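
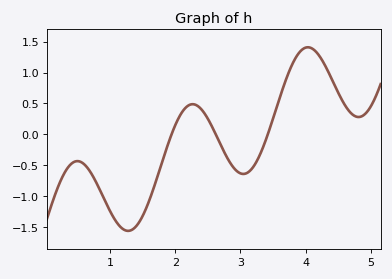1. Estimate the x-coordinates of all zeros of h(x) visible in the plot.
1.94, 2.62, 3.42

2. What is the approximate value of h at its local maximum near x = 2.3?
0.488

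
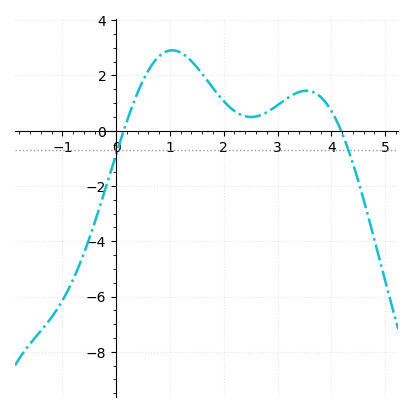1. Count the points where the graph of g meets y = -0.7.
2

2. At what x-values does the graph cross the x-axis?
0.1, 4.2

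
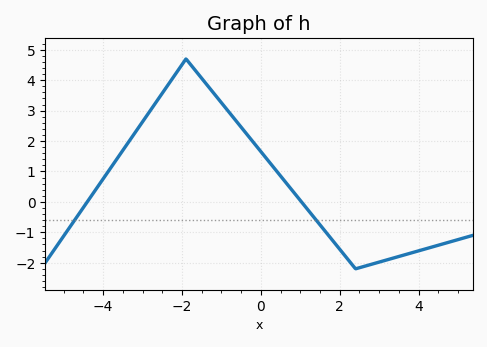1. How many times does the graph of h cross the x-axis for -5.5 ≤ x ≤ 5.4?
2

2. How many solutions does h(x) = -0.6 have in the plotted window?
2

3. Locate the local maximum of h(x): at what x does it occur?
-1.9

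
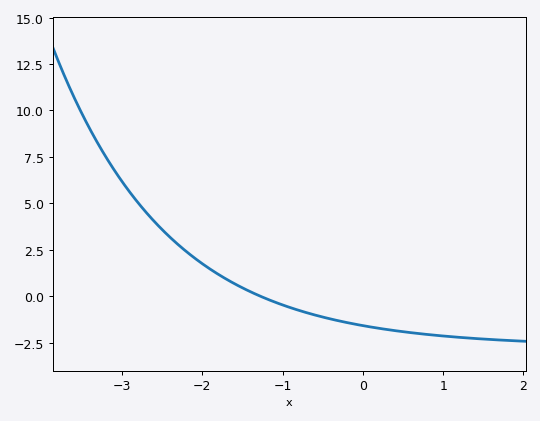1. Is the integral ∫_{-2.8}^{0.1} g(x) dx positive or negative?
positive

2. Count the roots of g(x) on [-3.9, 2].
1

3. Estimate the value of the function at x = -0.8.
-0.8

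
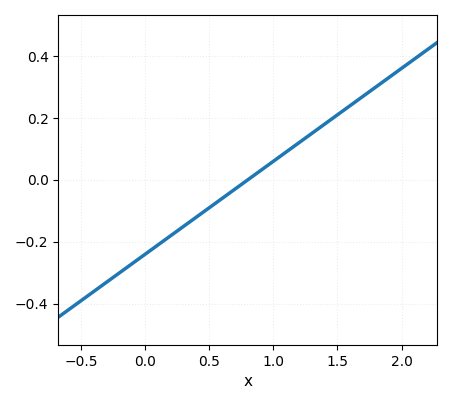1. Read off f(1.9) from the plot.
0.33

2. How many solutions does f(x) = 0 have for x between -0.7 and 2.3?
1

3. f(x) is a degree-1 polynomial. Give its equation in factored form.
y = 0.3(x - 0.8)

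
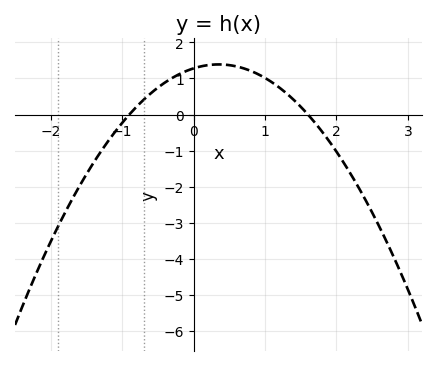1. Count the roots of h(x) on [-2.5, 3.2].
2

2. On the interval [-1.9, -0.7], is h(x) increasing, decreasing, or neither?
increasing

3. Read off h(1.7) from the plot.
-0.231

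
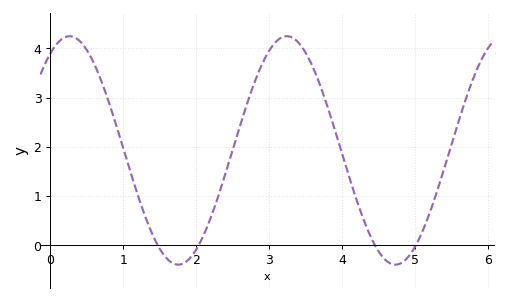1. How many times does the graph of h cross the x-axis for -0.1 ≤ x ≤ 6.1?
4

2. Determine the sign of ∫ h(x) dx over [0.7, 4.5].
positive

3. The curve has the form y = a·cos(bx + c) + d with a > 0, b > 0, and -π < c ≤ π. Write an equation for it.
y = 2.32cos(2.1x - 0.56) + 1.93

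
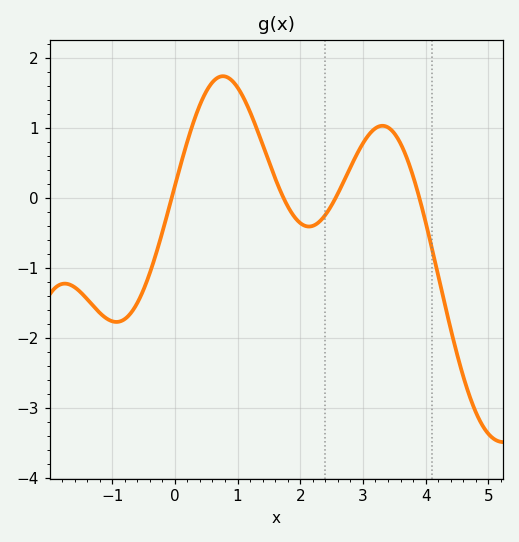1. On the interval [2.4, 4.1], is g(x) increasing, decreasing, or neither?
neither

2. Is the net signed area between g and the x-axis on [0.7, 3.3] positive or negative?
positive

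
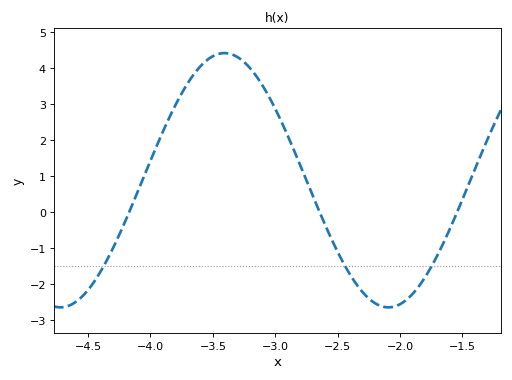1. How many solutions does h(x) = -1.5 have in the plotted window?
3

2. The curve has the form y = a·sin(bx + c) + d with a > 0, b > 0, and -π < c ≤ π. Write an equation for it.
y = 3.54sin(2.39x - 2.85) + 0.88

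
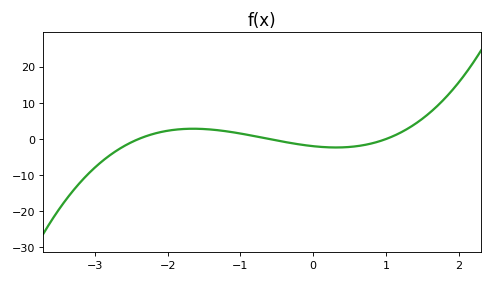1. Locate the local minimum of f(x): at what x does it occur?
0.317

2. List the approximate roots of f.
-2.4, -0.6, 1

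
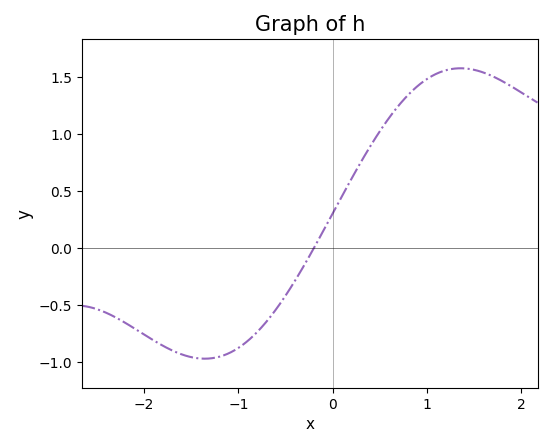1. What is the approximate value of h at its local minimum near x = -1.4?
-0.95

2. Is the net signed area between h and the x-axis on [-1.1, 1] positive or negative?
positive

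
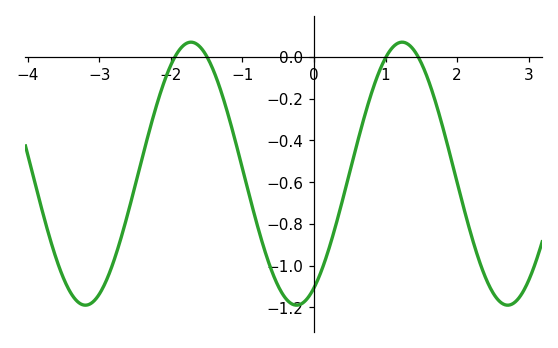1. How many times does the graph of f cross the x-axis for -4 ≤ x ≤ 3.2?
4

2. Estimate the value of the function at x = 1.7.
-0.219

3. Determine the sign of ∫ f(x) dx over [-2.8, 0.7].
negative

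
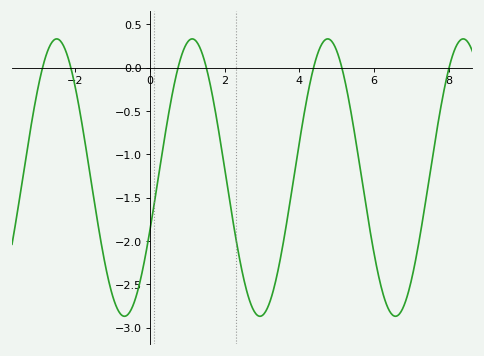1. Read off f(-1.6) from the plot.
-1.25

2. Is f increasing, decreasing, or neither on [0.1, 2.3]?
neither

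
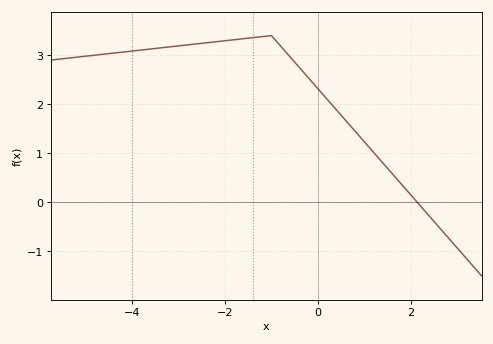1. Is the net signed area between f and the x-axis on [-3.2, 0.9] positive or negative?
positive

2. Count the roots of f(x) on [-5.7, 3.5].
1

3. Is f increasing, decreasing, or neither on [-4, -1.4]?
increasing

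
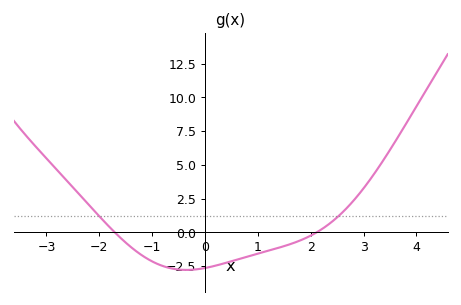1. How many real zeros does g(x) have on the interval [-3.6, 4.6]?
2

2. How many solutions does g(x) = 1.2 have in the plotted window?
2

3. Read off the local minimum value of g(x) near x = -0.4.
-2.79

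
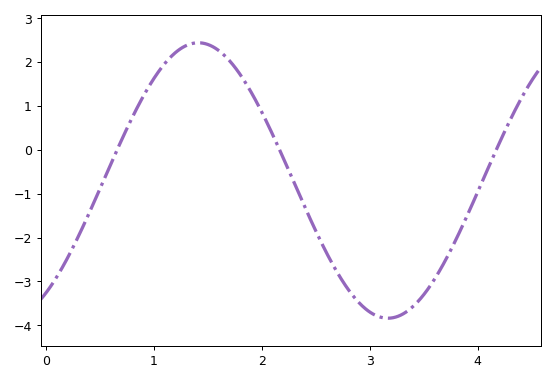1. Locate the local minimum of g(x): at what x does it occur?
3.2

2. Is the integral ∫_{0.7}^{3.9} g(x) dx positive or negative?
negative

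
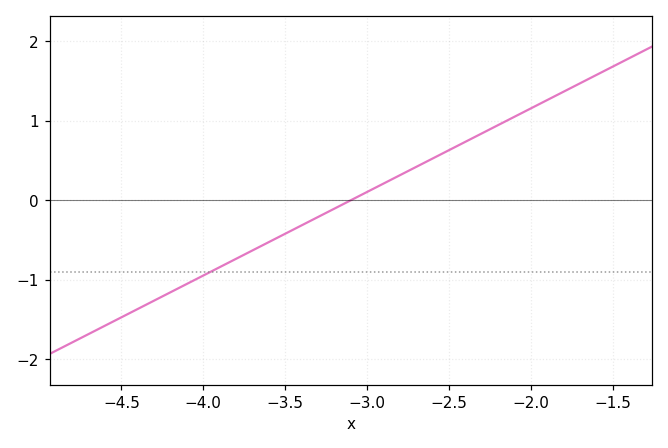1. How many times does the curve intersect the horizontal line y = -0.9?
1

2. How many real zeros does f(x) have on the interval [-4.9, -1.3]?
1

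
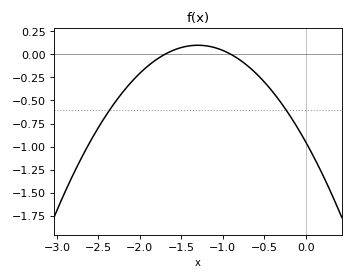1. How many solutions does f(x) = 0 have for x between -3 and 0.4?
2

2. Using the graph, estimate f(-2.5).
-0.794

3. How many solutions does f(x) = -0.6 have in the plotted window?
2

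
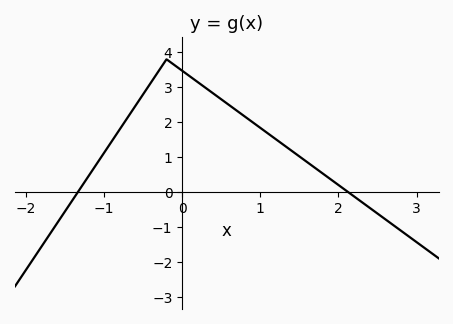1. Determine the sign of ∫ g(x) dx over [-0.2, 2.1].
positive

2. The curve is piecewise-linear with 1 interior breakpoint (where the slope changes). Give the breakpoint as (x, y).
(-0.2, 3.8)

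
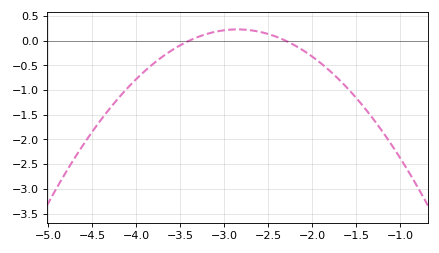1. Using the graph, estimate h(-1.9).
-0.456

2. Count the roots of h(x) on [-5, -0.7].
2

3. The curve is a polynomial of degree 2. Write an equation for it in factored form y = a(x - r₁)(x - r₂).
y = -0.76(x + 3.4)(x + 2.3)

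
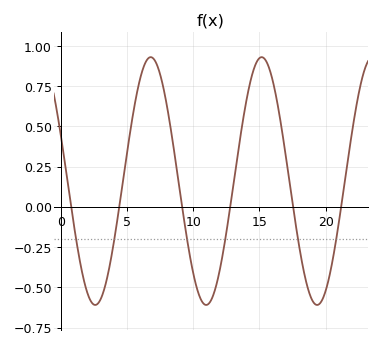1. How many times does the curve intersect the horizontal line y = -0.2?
6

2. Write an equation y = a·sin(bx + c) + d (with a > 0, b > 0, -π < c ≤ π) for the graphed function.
y = 0.77sin(0.75x + 2.76) + 0.16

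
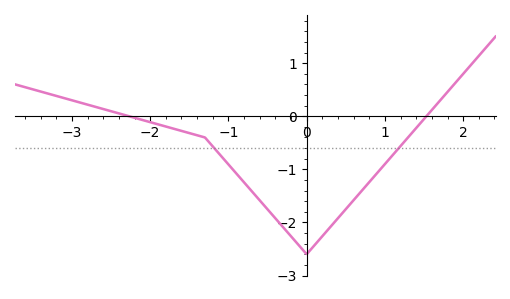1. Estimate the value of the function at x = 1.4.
-0.222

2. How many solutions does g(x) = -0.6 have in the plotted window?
2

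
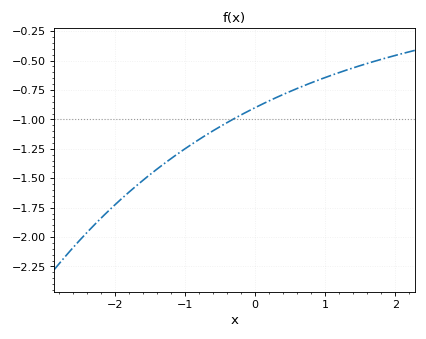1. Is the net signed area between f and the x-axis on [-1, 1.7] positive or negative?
negative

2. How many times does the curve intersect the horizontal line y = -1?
1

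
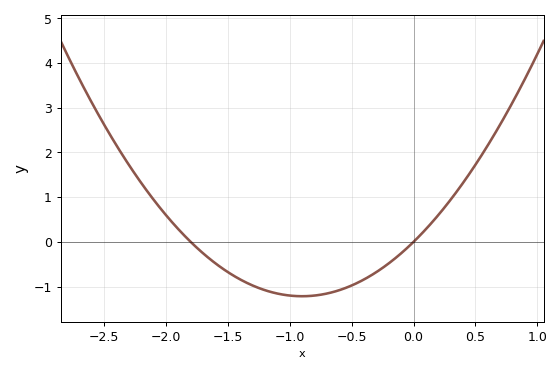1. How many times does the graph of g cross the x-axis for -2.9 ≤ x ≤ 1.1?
2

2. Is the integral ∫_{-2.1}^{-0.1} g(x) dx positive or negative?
negative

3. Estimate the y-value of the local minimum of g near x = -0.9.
-1.2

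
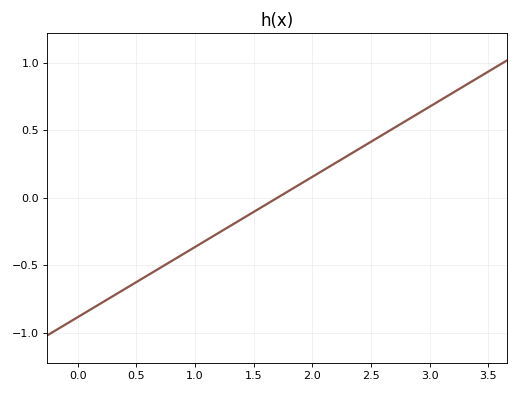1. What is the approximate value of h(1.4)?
-0.156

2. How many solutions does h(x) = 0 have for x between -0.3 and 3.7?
1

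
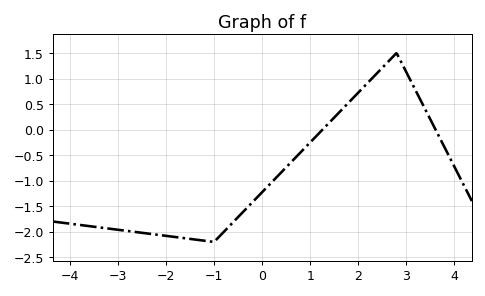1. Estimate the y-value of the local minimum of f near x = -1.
-2.2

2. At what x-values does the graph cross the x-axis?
1.26, 3.61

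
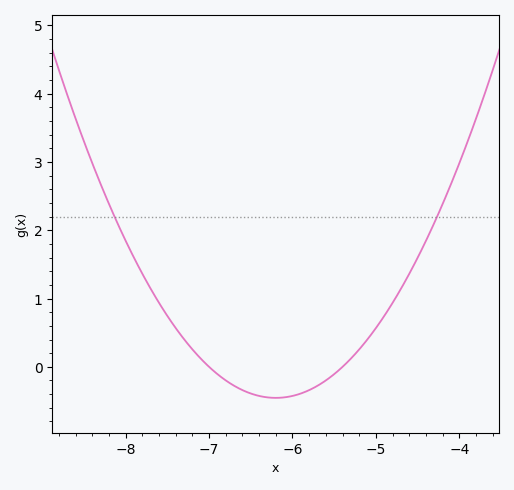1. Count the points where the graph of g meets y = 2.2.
2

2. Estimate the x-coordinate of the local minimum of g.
-6.2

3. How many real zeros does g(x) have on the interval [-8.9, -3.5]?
2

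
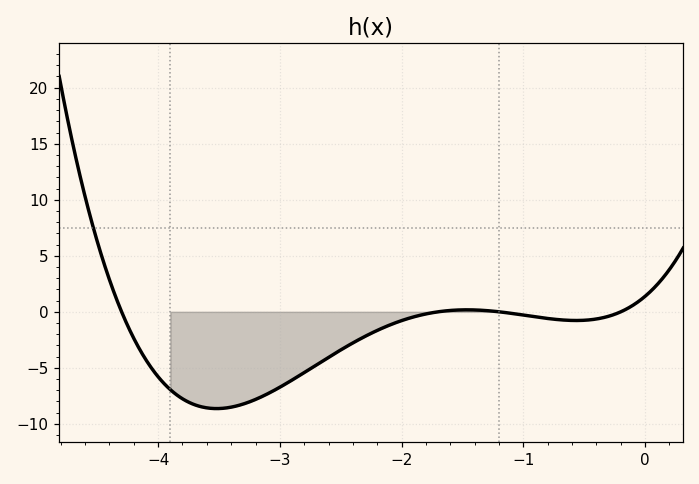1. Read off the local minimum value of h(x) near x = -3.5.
-8.5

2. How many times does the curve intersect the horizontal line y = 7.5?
1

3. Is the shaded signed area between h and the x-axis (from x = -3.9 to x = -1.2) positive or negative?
negative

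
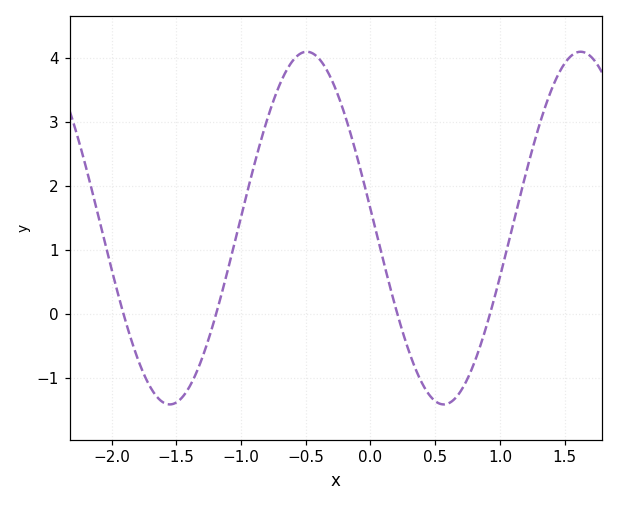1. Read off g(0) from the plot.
1.64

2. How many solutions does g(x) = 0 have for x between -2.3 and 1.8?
4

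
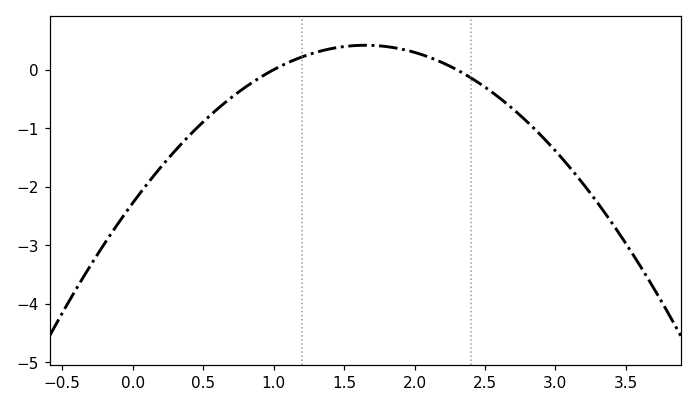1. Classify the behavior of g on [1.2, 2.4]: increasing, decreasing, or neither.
neither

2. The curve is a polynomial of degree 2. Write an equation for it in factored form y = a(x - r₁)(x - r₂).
y = -0.99(x - 1)(x - 2.3)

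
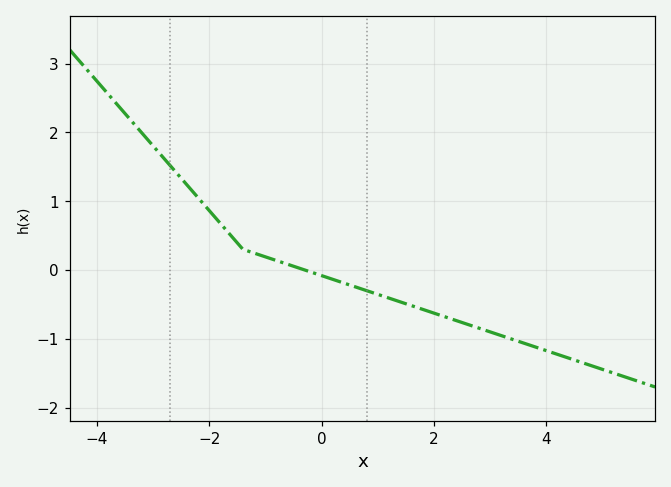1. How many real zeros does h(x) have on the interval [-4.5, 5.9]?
1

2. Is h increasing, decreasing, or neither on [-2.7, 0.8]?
decreasing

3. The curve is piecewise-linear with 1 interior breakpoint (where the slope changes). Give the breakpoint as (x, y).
(-1.4, 0.3)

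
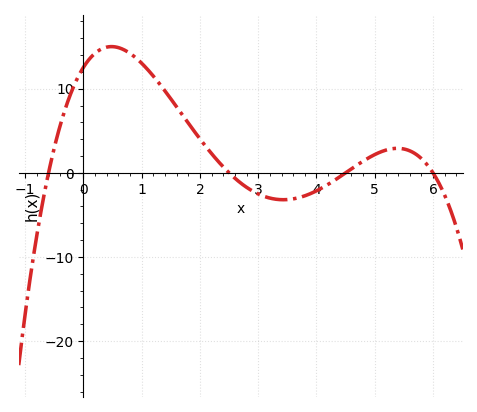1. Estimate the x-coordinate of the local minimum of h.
3.43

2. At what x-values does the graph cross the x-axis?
-0.6, 2.5, 4.5, 6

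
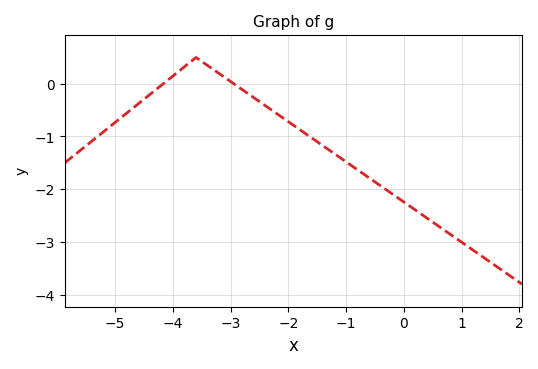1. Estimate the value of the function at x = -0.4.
-1.94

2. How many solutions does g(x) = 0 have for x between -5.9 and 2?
2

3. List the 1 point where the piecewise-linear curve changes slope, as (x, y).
(-3.6, 0.5)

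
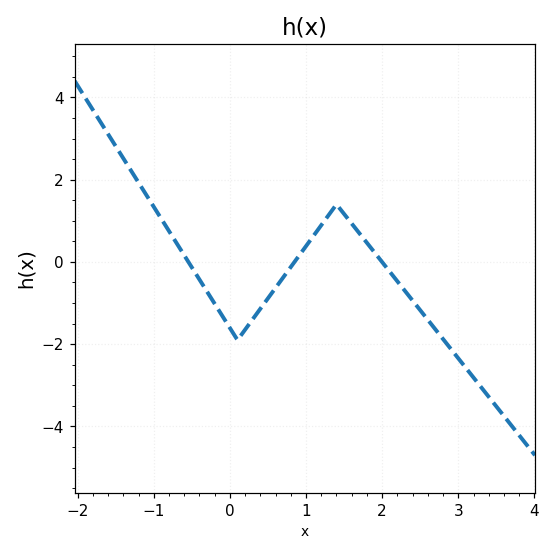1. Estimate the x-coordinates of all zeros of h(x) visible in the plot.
-0.5, 0.8, 2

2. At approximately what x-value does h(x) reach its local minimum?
0.1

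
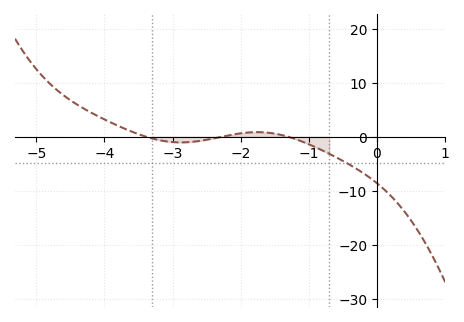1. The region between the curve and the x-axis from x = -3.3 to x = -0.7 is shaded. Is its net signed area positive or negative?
negative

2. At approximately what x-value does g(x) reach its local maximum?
-1.8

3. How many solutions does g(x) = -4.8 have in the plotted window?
1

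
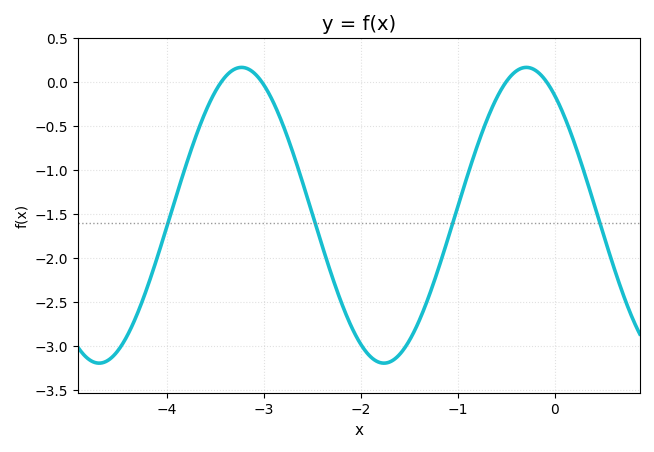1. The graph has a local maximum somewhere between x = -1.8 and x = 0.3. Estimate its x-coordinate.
-0.291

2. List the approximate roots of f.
-3.44, -3.01, -0.502, -0.078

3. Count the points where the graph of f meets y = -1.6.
4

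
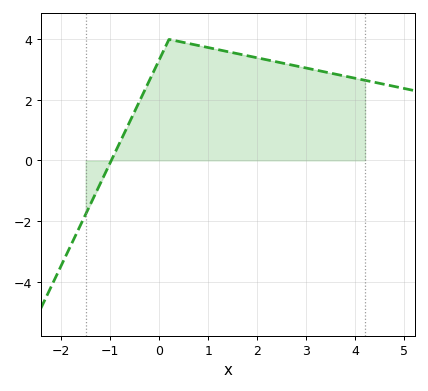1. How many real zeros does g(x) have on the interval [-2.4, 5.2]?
1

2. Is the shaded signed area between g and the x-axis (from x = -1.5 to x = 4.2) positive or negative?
positive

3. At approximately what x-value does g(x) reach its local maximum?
0.2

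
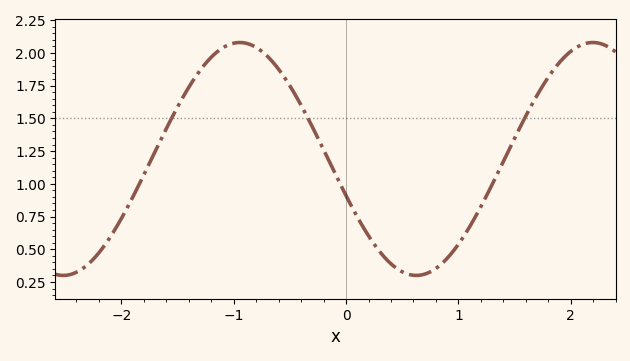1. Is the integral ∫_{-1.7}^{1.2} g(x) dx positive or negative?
positive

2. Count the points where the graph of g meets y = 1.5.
3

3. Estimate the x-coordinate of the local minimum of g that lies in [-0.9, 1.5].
0.6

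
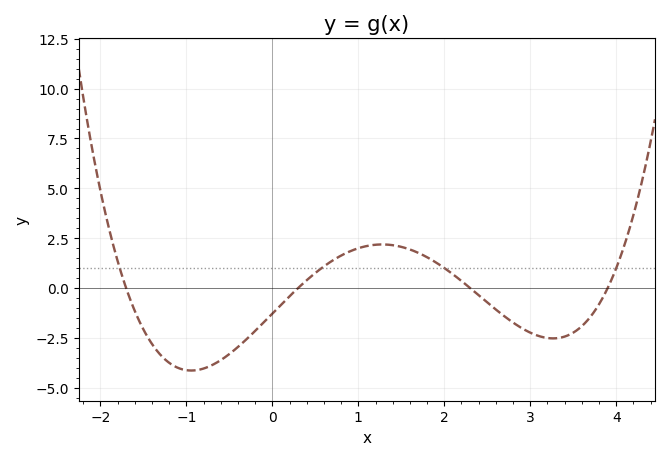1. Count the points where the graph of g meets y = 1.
4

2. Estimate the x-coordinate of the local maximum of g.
1.28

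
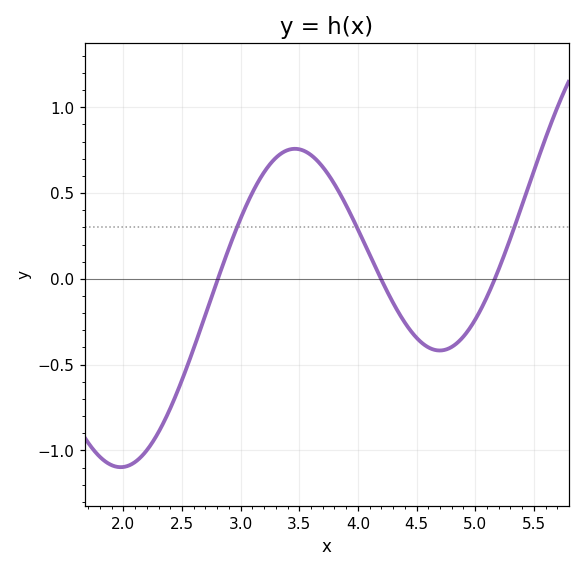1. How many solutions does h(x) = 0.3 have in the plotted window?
3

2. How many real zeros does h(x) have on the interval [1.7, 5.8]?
3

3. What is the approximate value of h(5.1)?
-0.105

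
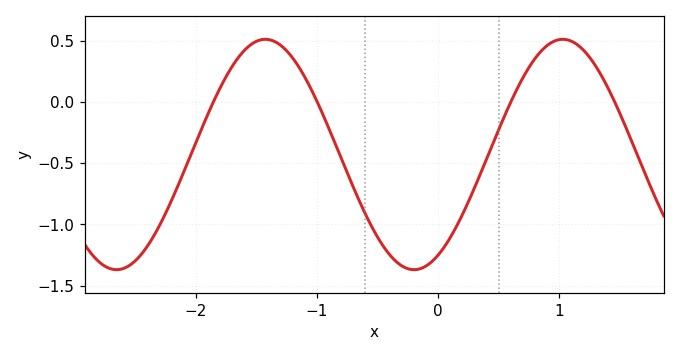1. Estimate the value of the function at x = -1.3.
0.461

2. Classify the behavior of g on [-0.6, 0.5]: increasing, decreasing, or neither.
neither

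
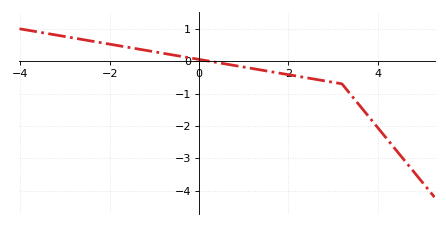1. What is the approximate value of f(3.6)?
-1.4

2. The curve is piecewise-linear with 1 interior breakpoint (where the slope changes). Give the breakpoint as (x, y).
(3.2, -0.7)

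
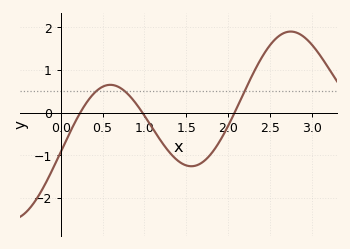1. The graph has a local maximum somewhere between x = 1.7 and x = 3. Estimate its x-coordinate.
2.75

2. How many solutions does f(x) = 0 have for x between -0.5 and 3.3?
3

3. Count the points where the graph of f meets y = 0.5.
3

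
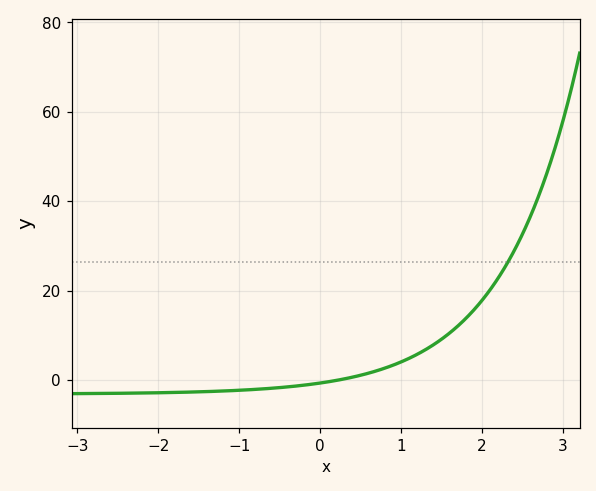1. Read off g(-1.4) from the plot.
-2.6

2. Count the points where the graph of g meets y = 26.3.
1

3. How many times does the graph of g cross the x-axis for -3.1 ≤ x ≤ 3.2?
1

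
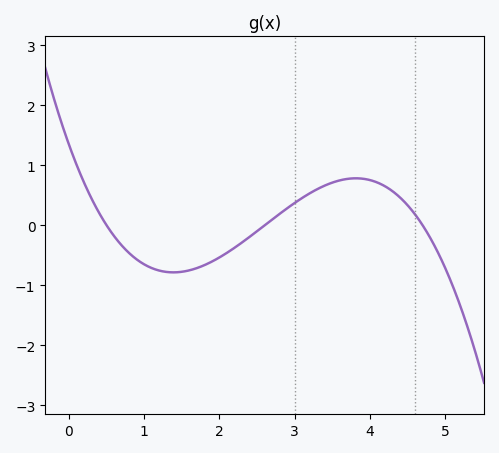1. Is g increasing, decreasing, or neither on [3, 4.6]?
neither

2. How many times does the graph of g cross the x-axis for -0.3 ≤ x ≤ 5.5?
3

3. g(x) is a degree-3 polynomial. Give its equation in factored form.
y = -0.22(x - 0.5)(x - 2.6)(x - 4.7)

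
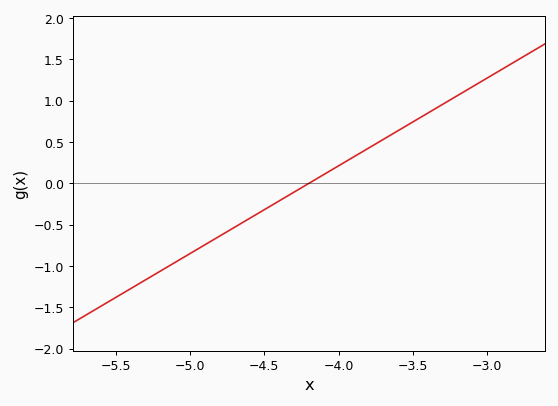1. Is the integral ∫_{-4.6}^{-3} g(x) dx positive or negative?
positive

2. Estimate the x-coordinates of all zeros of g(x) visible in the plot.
-4.2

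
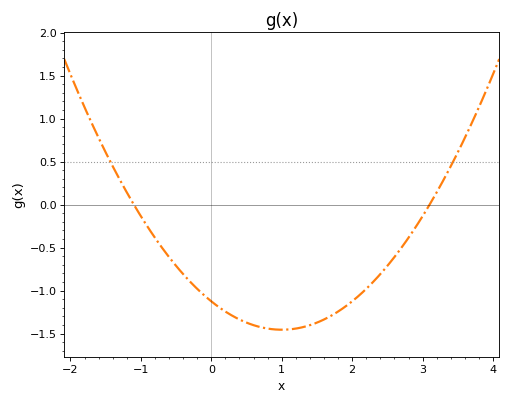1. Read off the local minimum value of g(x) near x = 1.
-1.46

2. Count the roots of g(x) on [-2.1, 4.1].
2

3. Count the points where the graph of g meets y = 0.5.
2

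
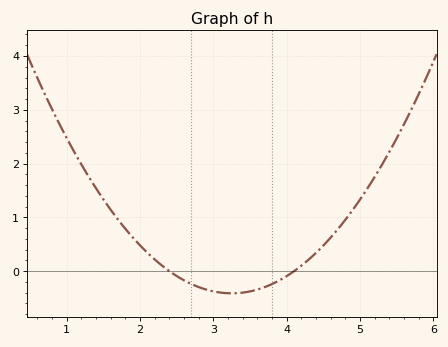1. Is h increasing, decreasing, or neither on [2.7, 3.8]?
neither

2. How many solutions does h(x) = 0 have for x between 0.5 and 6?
2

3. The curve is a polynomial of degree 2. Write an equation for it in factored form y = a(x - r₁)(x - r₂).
y = 0.57(x - 2.4)(x - 4.1)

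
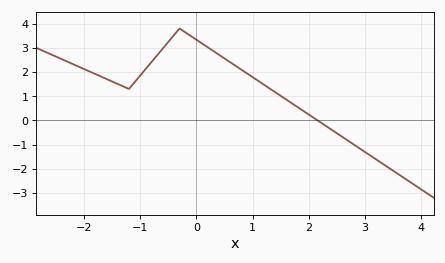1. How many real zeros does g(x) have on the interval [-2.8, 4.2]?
1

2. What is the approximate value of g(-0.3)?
3.8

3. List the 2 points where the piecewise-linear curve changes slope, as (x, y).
(-1.2, 1.3); (-0.3, 3.8)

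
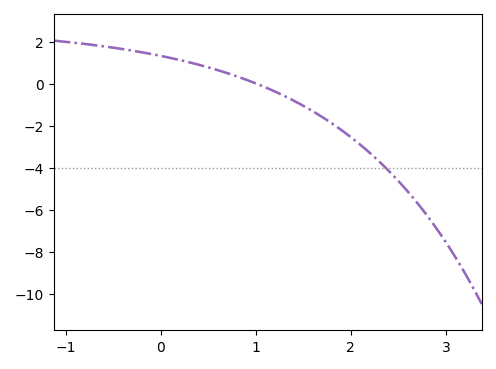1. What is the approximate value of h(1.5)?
-1.05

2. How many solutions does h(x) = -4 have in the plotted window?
1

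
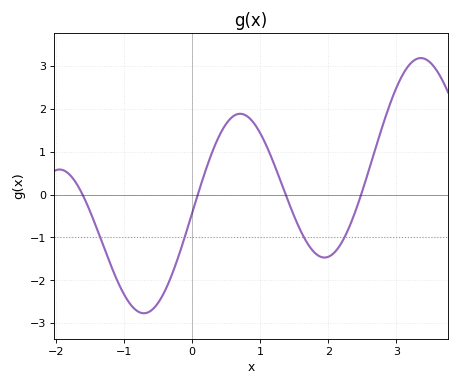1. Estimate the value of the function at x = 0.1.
0.1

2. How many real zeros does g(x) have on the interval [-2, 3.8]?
4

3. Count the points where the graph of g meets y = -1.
4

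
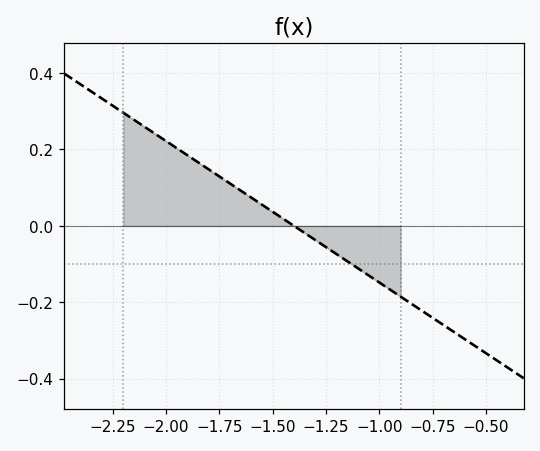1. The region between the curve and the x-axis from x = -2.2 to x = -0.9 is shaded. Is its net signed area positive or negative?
positive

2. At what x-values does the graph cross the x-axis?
-1.4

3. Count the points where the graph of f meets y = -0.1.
1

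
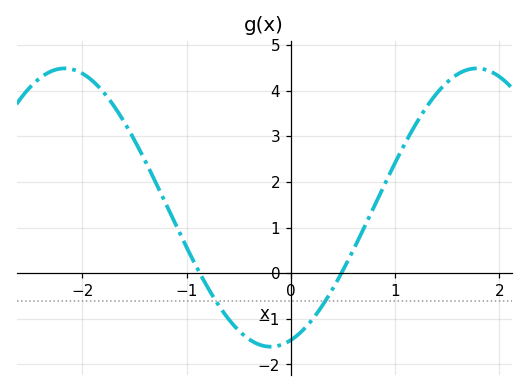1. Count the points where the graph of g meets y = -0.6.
2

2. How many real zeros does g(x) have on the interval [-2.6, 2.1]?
2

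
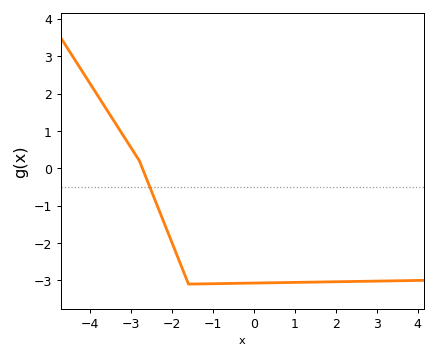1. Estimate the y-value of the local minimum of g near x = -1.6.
-3.1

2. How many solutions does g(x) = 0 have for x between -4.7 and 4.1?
1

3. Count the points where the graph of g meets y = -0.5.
1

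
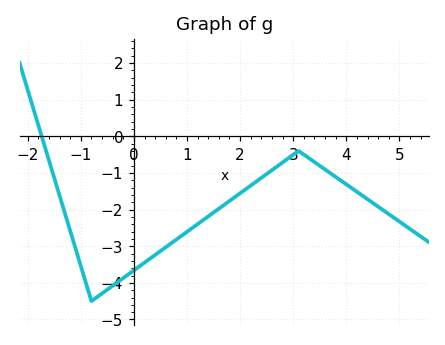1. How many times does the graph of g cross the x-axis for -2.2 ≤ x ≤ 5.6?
1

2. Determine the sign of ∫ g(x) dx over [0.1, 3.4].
negative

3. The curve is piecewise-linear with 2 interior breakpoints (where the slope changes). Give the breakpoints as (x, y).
(-0.8, -4.5); (3.1, -0.4)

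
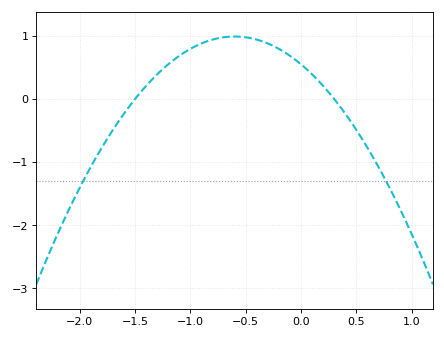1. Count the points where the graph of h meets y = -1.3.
2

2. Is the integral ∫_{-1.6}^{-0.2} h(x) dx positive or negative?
positive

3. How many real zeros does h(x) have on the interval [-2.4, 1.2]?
2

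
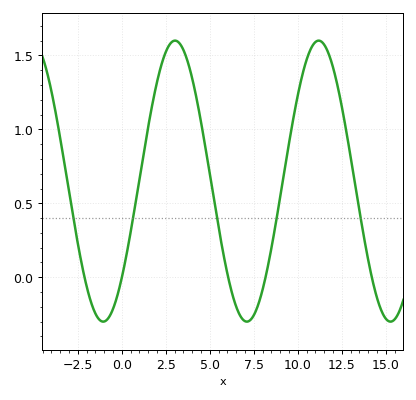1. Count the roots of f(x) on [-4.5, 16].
5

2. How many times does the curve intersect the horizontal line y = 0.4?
5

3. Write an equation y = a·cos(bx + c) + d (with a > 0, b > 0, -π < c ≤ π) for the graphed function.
y = 0.95cos(0.77x - 2.3) + 0.65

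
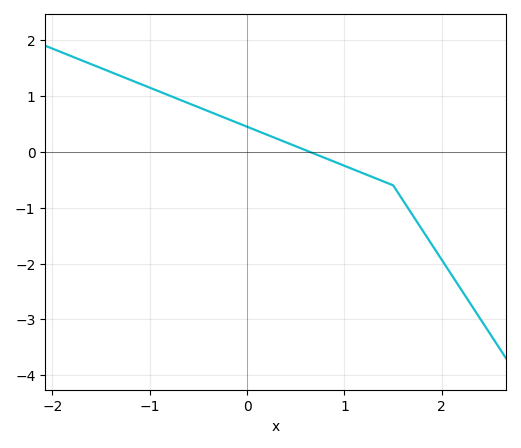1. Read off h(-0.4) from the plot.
0.7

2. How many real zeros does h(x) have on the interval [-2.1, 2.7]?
1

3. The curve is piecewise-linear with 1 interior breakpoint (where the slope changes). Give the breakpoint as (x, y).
(1.5, -0.6)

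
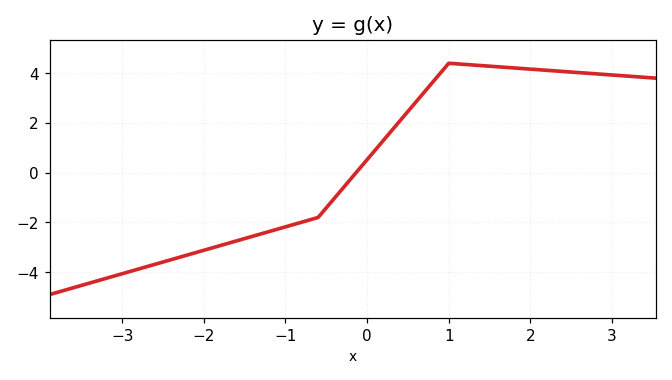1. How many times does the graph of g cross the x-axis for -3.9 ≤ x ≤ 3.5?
1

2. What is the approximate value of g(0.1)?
1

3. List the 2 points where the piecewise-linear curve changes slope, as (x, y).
(-0.6, -1.8); (1, 4.4)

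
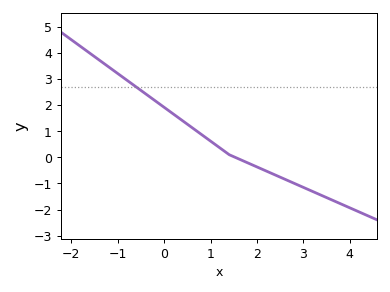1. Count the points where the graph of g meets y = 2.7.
1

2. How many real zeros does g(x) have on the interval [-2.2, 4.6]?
1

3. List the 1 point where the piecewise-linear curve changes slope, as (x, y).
(1.4, 0.1)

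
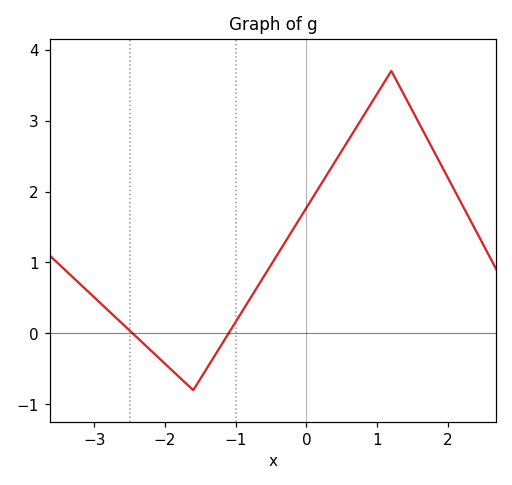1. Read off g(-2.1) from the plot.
-0.3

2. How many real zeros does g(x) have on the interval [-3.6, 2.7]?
2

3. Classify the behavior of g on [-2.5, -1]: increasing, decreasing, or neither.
neither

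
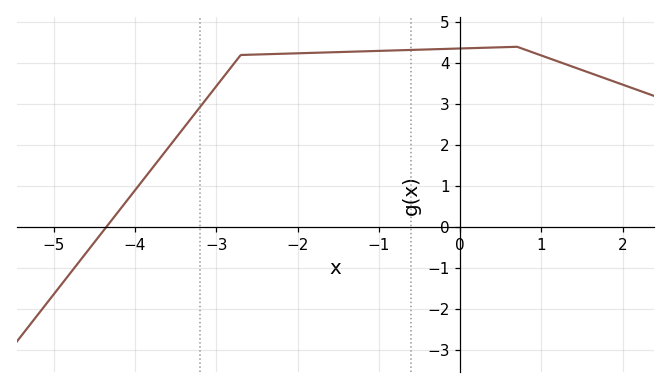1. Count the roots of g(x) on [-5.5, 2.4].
1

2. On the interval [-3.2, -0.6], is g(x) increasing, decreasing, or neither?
increasing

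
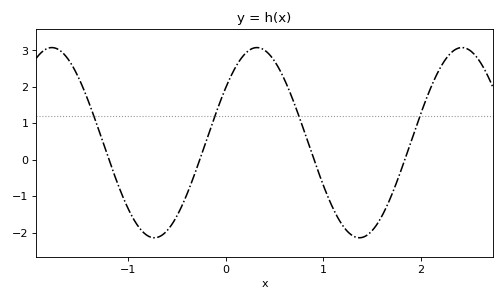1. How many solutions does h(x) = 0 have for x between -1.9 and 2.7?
4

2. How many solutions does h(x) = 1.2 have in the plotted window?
4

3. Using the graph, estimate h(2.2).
2.5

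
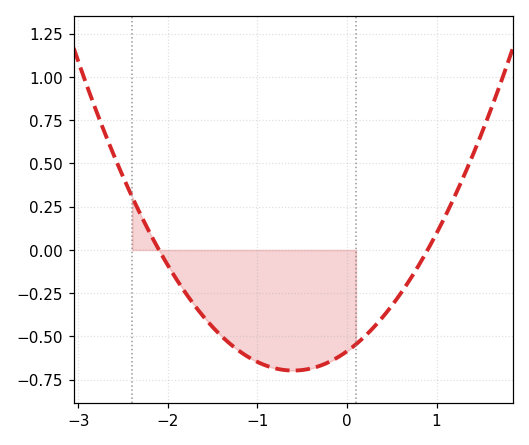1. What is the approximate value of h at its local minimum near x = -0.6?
-0.7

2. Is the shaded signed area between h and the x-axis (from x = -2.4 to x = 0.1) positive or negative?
negative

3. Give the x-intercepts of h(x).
-2.1, 0.9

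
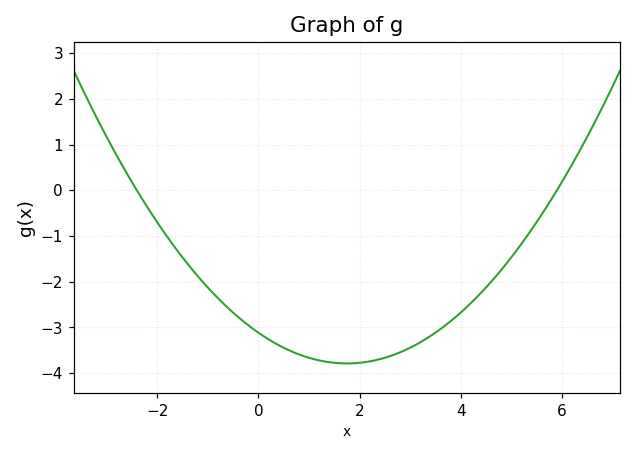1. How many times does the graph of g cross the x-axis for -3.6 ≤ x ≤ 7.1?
2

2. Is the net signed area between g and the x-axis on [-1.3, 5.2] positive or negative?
negative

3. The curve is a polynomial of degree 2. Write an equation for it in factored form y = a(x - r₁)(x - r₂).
y = 0.22(x + 2.4)(x - 5.9)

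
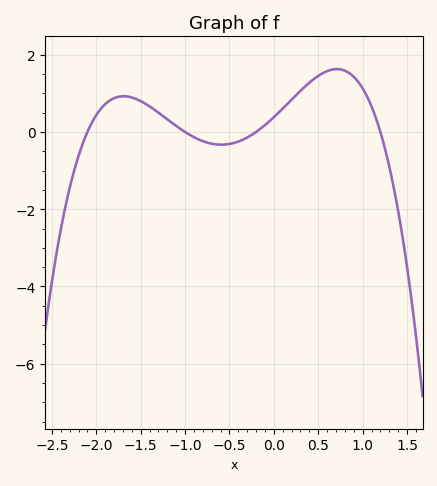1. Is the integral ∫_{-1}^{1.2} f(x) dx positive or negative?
positive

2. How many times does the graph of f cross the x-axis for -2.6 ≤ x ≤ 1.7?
4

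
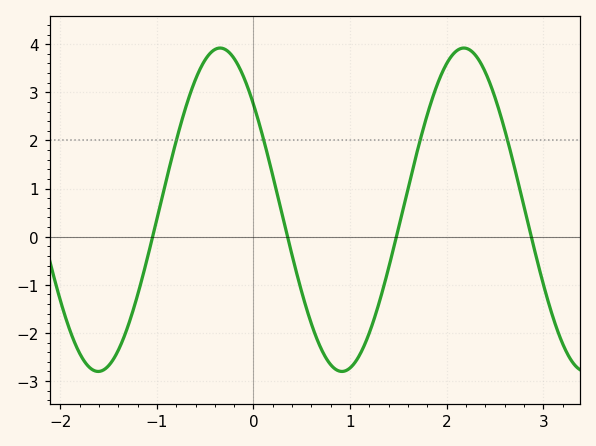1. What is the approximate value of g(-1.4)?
-2.4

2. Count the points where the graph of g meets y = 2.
4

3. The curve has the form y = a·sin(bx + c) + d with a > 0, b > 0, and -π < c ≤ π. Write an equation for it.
y = 3.36sin(2.5x + 2.4) + 0.56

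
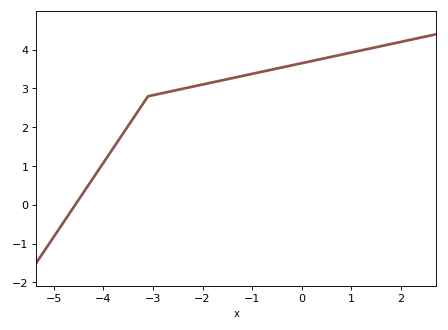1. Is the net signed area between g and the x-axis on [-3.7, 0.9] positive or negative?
positive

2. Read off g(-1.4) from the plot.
3.27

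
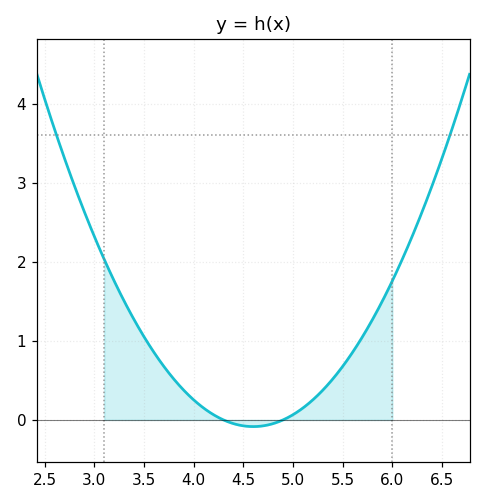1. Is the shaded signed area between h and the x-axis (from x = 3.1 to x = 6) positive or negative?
positive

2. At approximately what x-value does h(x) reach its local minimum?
4.6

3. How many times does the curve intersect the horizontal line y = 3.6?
2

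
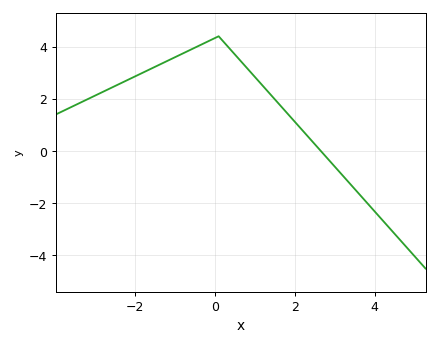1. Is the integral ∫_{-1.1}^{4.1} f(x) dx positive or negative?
positive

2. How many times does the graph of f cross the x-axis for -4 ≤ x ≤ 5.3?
1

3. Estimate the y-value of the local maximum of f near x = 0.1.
4.4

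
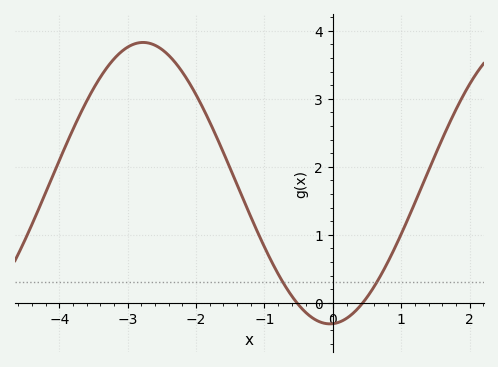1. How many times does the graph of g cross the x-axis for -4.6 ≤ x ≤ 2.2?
2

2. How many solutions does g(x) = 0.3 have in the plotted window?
2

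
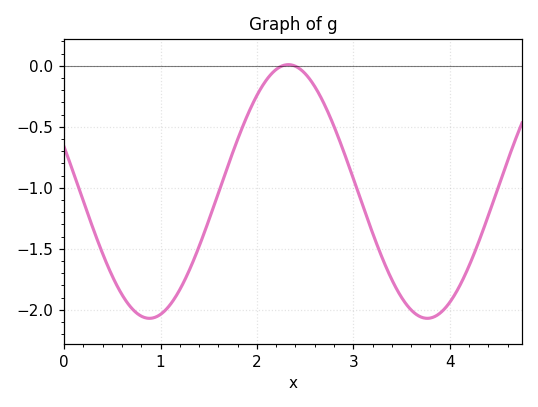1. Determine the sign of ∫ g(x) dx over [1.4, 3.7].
negative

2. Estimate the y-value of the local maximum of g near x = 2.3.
0.01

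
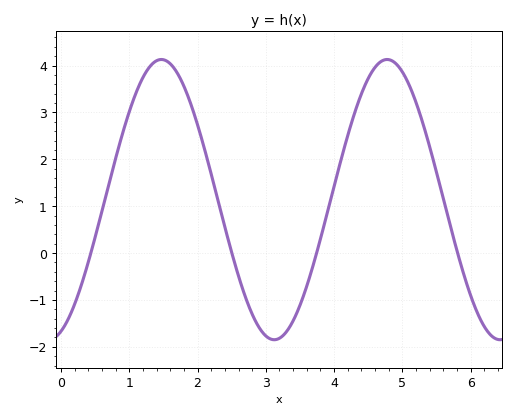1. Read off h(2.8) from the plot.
-1.3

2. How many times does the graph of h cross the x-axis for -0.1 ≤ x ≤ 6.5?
4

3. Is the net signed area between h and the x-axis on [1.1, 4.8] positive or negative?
positive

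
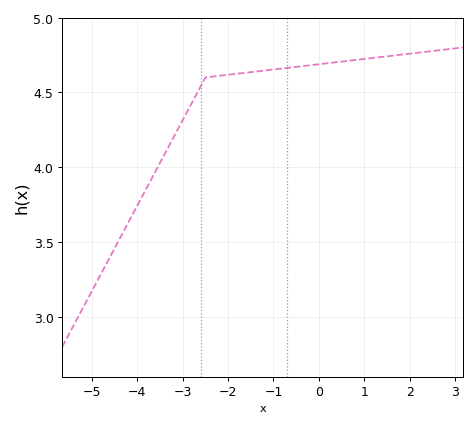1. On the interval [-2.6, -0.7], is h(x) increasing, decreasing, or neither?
increasing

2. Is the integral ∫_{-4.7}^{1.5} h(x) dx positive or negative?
positive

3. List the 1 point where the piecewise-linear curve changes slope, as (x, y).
(-2.5, 4.6)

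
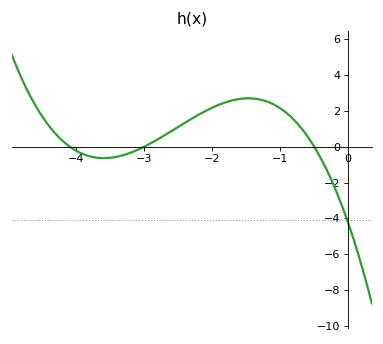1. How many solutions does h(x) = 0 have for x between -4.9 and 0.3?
3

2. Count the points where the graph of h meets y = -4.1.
1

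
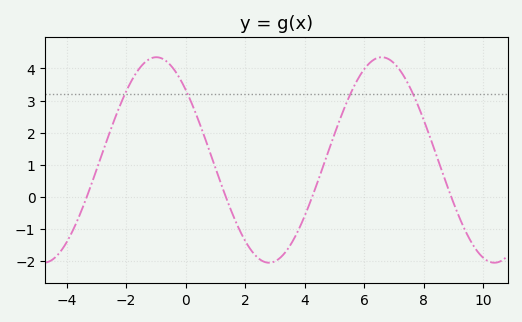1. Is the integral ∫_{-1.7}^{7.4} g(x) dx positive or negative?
positive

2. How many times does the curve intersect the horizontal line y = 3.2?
4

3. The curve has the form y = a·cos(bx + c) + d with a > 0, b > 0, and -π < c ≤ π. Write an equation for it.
y = 3.2cos(0.83x + 0.82) + 1.15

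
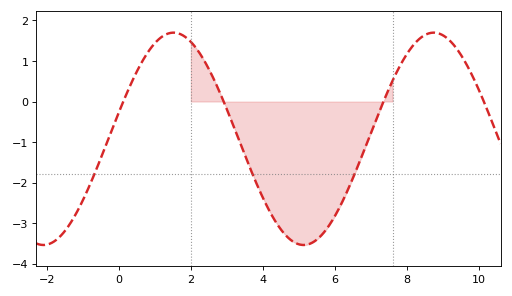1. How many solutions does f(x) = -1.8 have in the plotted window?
3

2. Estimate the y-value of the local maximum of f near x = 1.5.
1.7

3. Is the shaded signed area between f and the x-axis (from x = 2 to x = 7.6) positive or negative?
negative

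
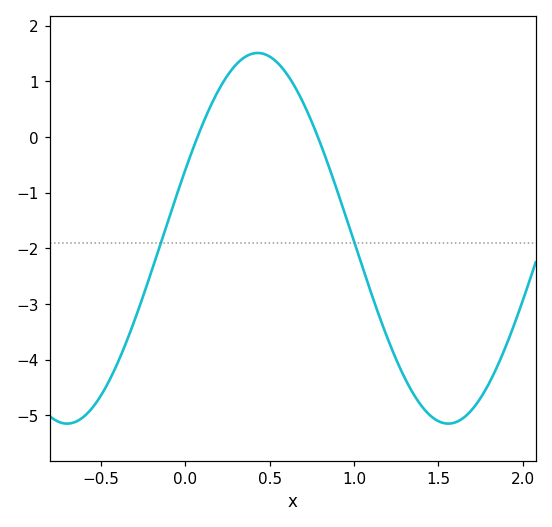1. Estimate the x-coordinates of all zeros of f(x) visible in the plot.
0.05, 0.8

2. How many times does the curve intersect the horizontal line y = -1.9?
2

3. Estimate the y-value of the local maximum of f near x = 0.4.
1.5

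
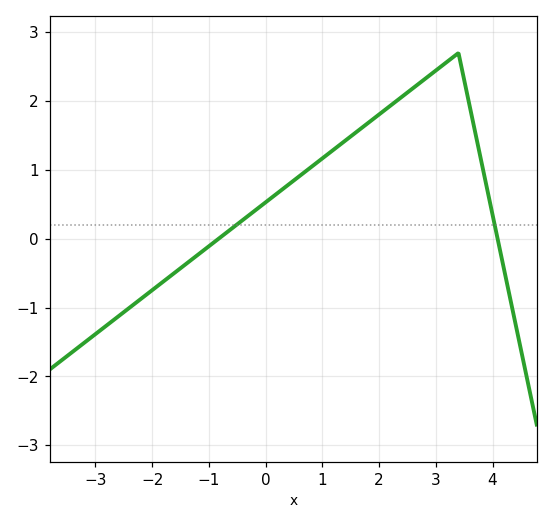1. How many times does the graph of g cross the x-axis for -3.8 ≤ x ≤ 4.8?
2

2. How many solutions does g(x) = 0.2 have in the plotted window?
2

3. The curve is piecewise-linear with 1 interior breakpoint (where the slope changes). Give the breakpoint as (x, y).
(3.4, 2.7)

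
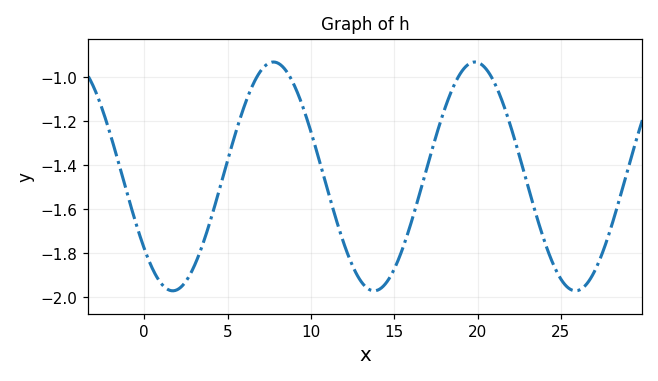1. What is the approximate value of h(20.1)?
-0.94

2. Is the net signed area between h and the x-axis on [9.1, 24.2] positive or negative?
negative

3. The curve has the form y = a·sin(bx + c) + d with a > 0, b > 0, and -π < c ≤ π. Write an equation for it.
y = 0.52sin(0.52x - 2.5) - 1.45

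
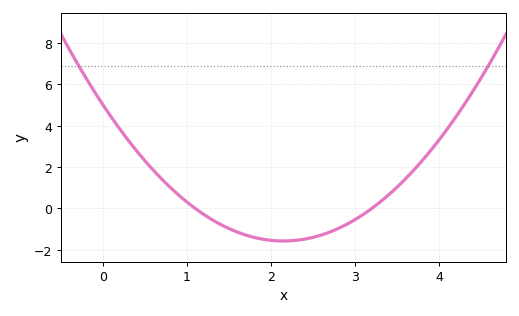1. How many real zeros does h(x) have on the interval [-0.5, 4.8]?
2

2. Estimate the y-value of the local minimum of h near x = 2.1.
-1.58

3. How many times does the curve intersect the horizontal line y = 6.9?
2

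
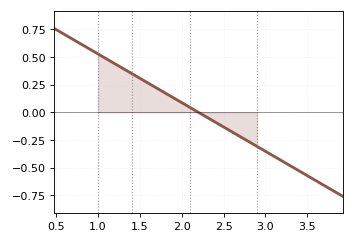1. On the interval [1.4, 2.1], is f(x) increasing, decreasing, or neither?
decreasing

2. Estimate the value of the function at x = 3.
-0.36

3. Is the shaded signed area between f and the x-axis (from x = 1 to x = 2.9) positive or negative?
positive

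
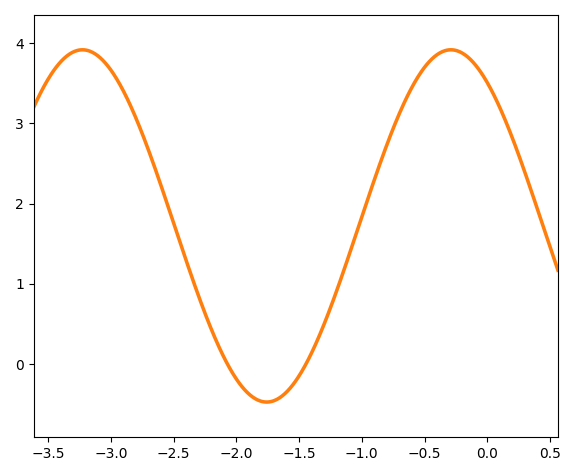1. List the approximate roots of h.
-2.1, -1.4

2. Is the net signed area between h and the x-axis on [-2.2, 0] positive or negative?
positive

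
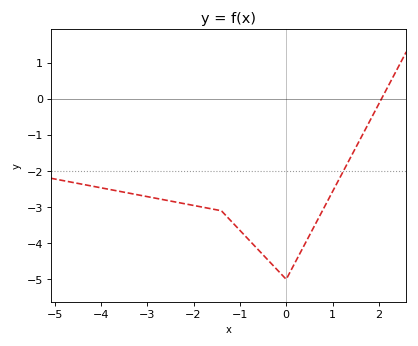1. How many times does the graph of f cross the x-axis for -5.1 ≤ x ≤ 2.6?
1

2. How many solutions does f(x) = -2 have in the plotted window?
1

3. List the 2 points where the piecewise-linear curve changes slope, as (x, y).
(-1.4, -3.1); (0, -5)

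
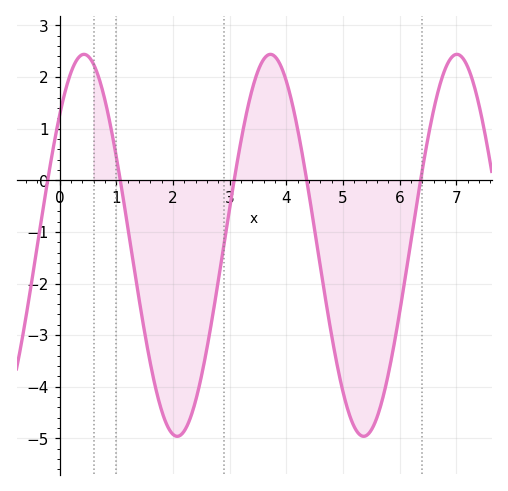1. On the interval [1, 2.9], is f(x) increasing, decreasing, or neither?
neither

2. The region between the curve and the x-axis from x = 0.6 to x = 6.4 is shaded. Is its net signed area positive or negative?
negative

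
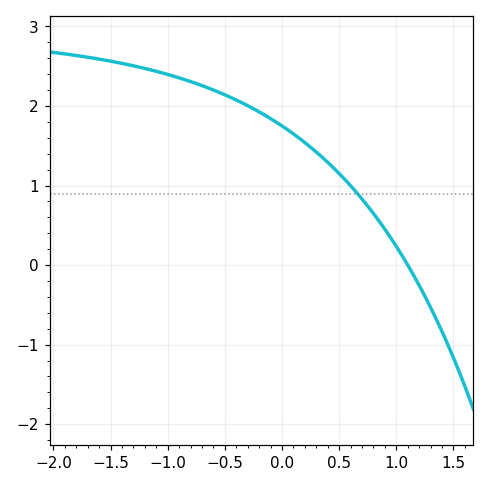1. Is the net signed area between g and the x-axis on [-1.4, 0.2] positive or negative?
positive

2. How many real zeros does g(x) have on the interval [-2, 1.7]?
1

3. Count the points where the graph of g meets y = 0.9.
1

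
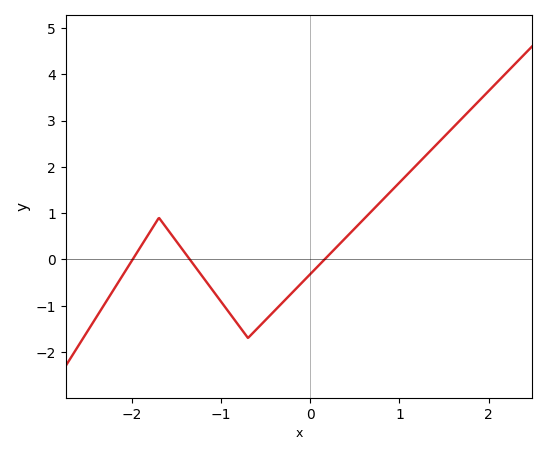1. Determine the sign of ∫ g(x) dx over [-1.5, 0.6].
negative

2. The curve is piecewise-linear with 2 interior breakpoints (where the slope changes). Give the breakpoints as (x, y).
(-1.7, 0.9); (-0.7, -1.7)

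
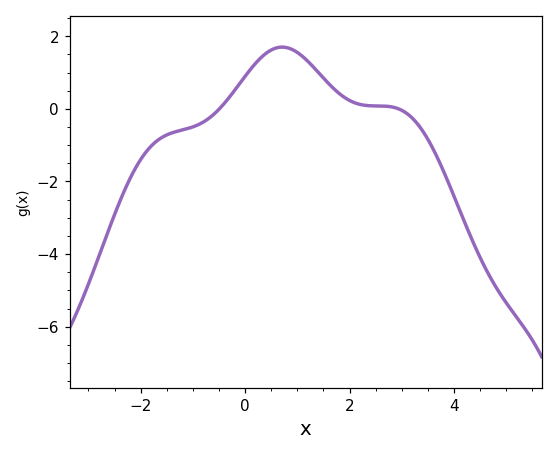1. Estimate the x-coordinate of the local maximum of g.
0.8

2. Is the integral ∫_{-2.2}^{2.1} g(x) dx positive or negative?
positive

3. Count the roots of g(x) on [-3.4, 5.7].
2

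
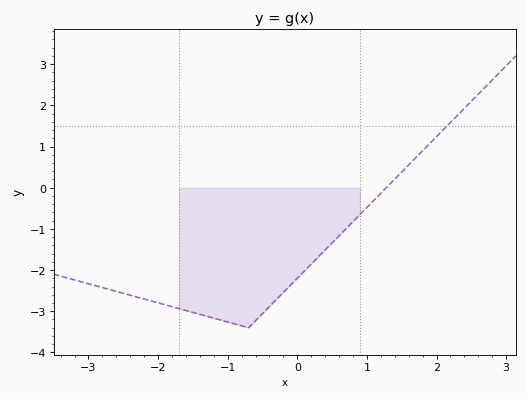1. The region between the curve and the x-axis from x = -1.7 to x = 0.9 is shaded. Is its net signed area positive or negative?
negative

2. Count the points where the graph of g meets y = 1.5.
1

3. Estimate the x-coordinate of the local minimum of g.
-0.701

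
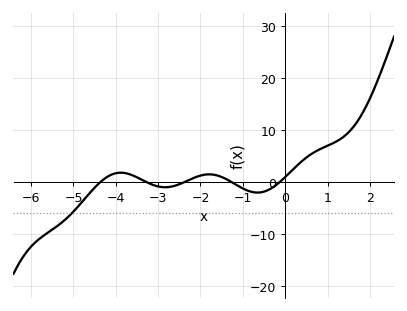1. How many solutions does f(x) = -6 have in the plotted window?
1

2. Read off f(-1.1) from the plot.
-0.784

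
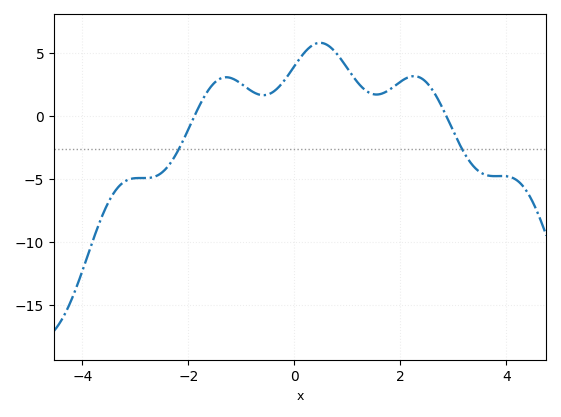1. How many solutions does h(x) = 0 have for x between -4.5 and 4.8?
2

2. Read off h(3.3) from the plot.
-3.57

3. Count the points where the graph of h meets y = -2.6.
2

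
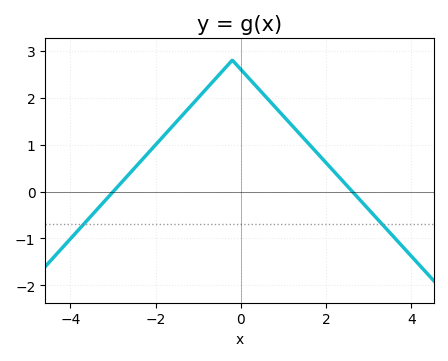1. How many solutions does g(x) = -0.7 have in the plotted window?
2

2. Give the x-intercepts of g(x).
-2.99, 2.61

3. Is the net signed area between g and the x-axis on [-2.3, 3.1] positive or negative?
positive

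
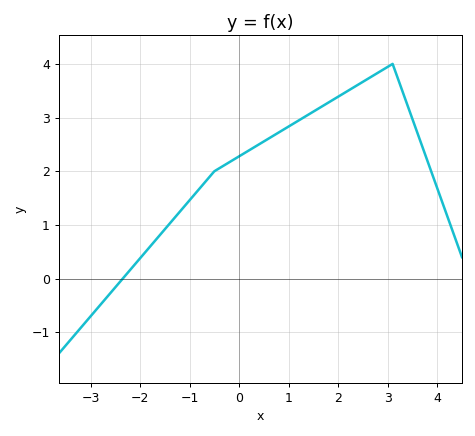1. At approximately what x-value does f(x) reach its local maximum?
3.1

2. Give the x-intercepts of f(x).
-2.35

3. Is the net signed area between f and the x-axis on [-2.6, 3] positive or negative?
positive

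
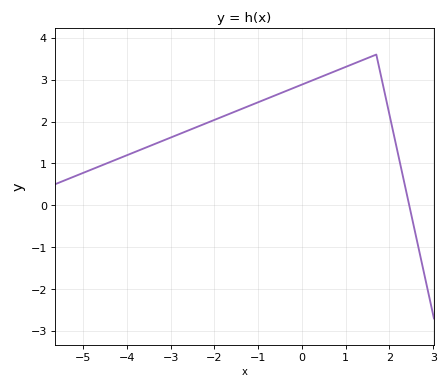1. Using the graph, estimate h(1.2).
3.4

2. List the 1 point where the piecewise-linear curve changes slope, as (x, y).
(1.7, 3.6)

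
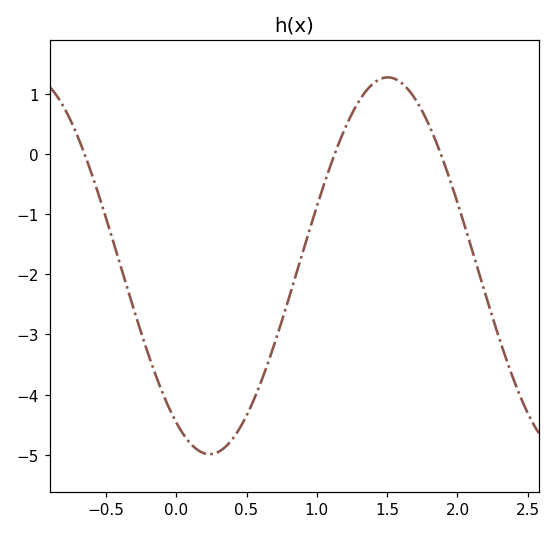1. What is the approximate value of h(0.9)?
-1.63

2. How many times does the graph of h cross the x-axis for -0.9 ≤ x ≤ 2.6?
3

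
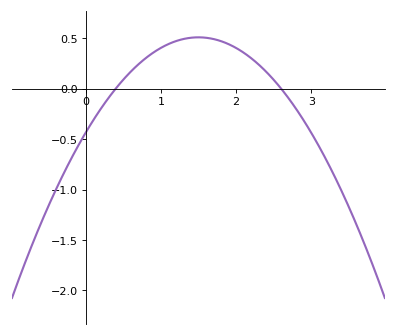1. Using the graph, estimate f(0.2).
-0.202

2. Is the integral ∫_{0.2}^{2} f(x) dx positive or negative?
positive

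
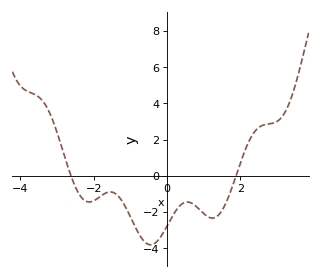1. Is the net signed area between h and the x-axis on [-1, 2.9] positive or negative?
negative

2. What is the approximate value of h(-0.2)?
-3.45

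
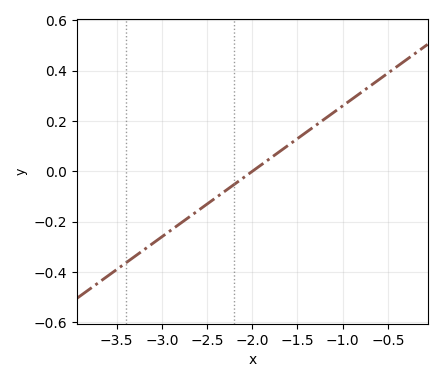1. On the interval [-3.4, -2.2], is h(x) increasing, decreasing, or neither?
increasing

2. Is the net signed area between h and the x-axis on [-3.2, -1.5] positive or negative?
negative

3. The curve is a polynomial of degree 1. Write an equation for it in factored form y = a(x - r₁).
y = 0.26(x + 2)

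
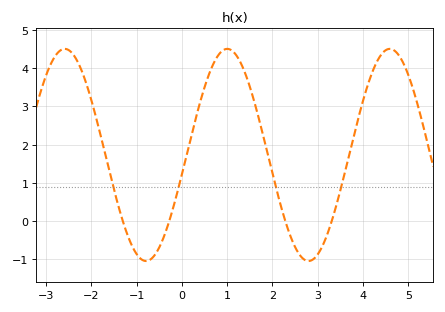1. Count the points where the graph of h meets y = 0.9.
4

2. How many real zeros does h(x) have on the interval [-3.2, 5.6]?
4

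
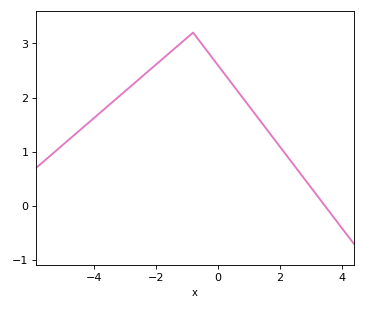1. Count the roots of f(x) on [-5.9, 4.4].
1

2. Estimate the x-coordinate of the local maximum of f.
-0.801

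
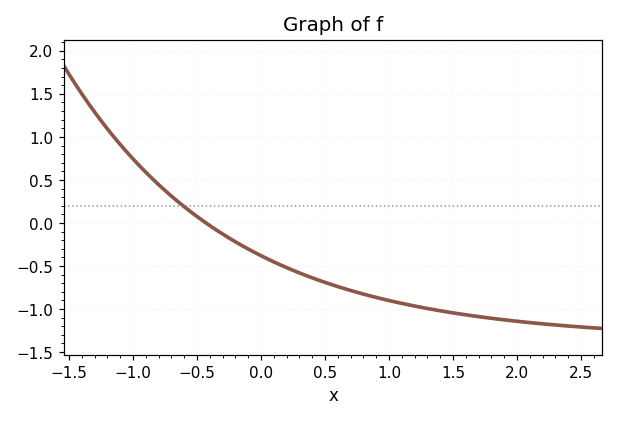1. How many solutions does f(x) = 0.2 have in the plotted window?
1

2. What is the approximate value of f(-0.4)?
-0.05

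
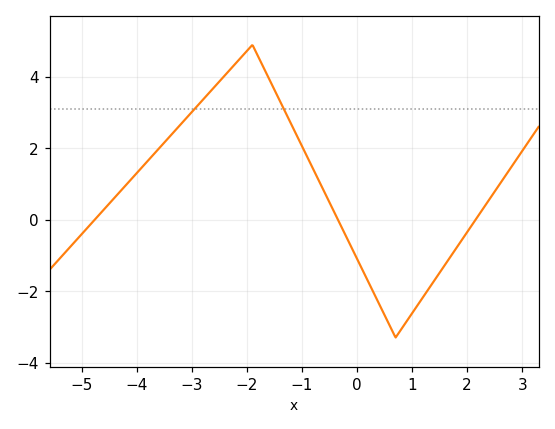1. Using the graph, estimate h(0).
-1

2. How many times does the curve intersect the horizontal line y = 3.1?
2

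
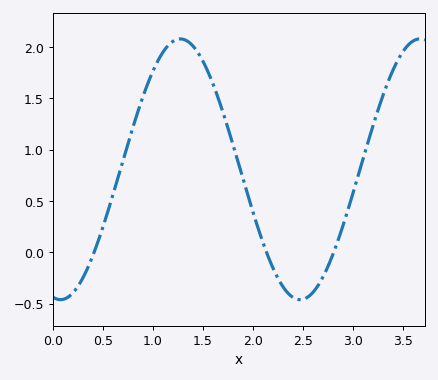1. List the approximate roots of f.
0.412, 2.14, 2.81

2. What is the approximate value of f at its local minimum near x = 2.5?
-0.46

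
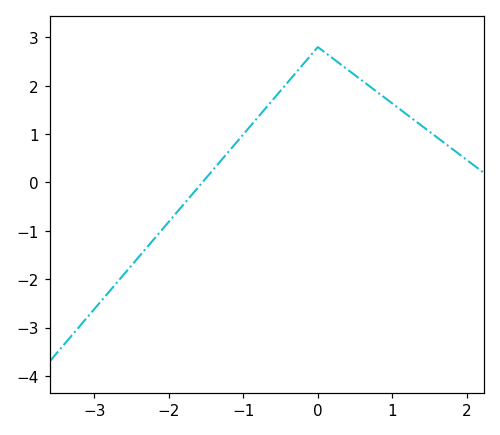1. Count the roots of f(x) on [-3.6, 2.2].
1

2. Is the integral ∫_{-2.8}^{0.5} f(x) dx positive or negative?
positive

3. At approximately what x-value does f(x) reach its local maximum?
0.001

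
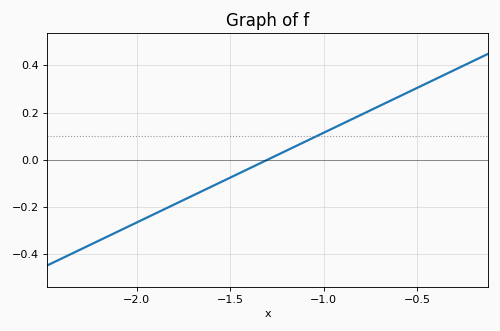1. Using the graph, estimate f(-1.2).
0.04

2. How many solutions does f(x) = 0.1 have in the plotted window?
1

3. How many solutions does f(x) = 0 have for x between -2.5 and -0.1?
1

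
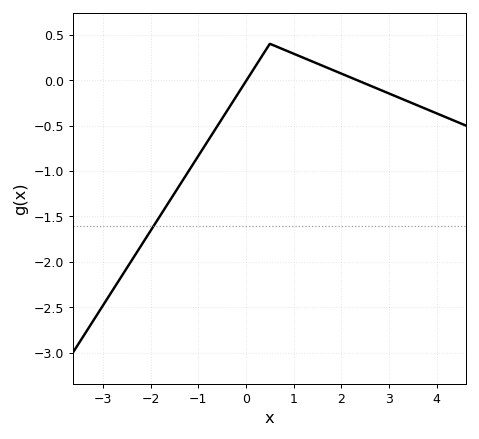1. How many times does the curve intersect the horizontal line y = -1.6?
1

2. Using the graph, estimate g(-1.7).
-1.4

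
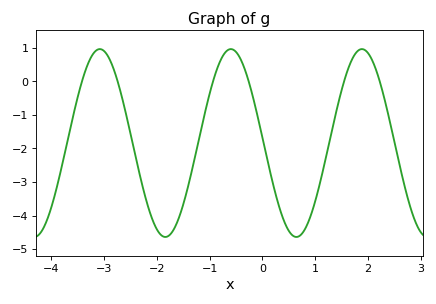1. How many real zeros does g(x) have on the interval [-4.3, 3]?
6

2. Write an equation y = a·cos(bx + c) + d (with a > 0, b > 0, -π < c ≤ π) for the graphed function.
y = 2.8cos(2.5x + 1.5) - 1.84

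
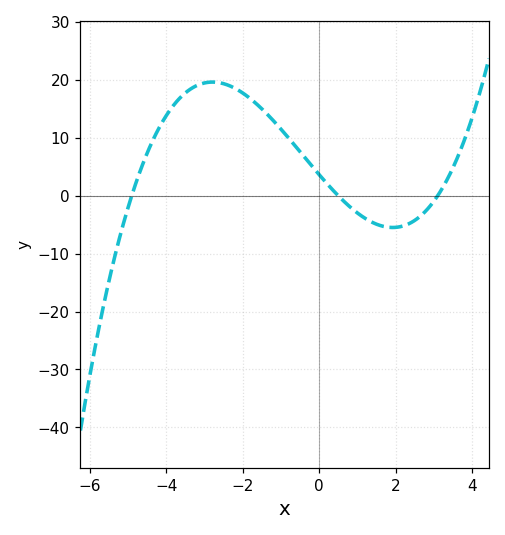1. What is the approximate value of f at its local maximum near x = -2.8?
19.6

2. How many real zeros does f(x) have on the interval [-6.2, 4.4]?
3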